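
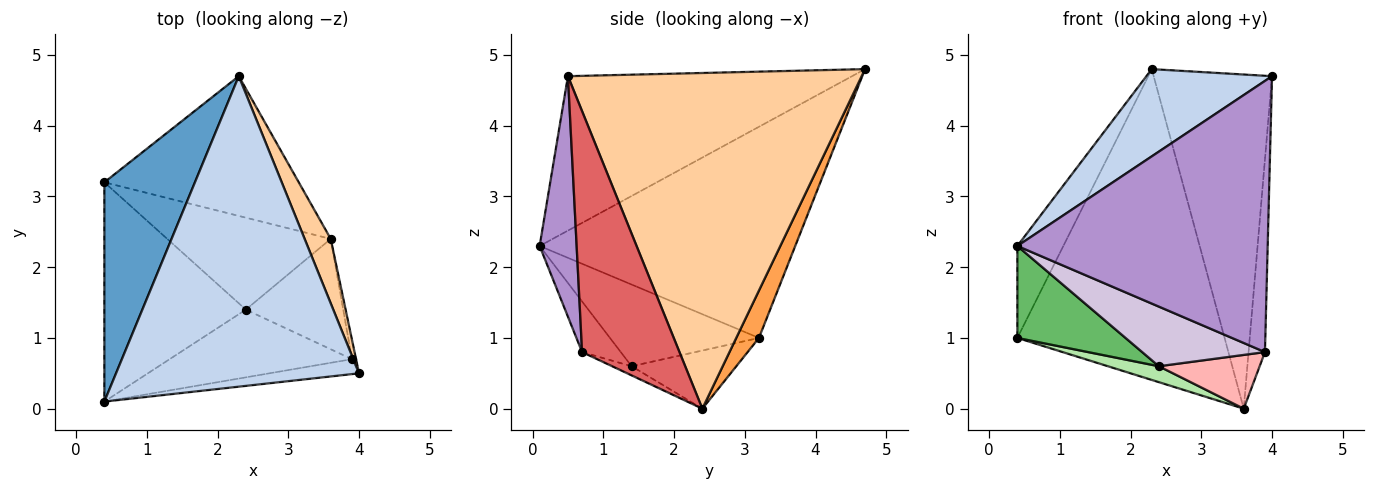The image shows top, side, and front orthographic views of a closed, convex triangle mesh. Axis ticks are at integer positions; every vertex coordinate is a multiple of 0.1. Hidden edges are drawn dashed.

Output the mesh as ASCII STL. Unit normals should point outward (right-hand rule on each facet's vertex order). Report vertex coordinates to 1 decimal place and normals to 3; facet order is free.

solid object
 facet normal -0.907 0.163 0.389
  outer loop
   vertex 2.3 4.7 4.8
   vertex 0.4 3.2 1.0
   vertex 0.4 0.1 2.3
  endloop
 endfacet
 facet normal -0.522 -0.231 0.821
  outer loop
   vertex 2.3 4.7 4.8
   vertex 0.4 0.1 2.3
   vertex 4.0 0.5 4.7
  endloop
 endfacet
 facet normal 0.099 0.908 -0.408
  outer loop
   vertex 2.3 4.7 4.8
   vertex 3.6 2.4 0.0
   vertex 0.4 3.2 1.0
  endloop
 endfacet
 facet normal 0.925 0.373 0.072
  outer loop
   vertex 2.3 4.7 4.8
   vertex 4.0 0.5 4.7
   vertex 3.6 2.4 0.0
  endloop
 endfacet
 facet normal -0.470 -0.341 -0.814
  outer loop
   vertex 2.4 1.4 0.6
   vertex 0.4 0.1 2.3
   vertex 0.4 3.2 1.0
  endloop
 endfacet
 facet normal -0.331 -0.161 -0.930
  outer loop
   vertex 2.4 1.4 0.6
   vertex 0.4 3.2 1.0
   vertex 3.6 2.4 0.0
  endloop
 endfacet
 facet normal 0.986 0.166 -0.017
  outer loop
   vertex 3.9 0.7 0.8
   vertex 3.6 2.4 0.0
   vertex 4.0 0.5 4.7
  endloop
 endfacet
 facet normal -0.084 -0.436 -0.896
  outer loop
   vertex 3.9 0.7 0.8
   vertex 2.4 1.4 0.6
   vertex 3.6 2.4 0.0
  endloop
 endfacet
 facet normal 0.146 -0.988 -0.054
  outer loop
   vertex 3.9 0.7 0.8
   vertex 4.0 0.5 4.7
   vertex 0.4 0.1 2.3
  endloop
 endfacet
 facet normal -0.204 -0.647 -0.735
  outer loop
   vertex 3.9 0.7 0.8
   vertex 0.4 0.1 2.3
   vertex 2.4 1.4 0.6
  endloop
 endfacet
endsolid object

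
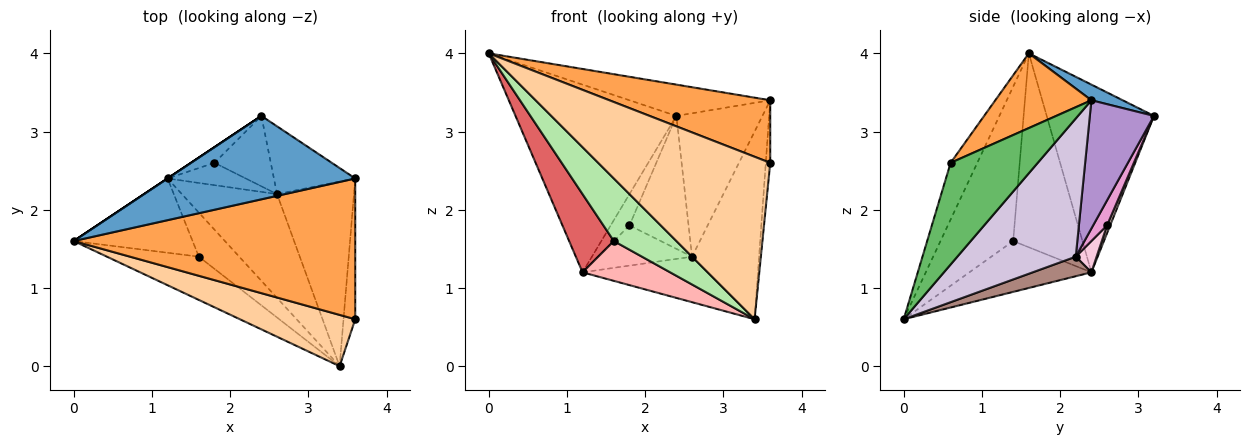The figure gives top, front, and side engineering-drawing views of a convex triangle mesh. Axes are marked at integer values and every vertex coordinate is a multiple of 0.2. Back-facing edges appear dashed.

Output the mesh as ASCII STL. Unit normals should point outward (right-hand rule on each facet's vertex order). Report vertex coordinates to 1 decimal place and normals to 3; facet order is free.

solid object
 facet normal 0.078 0.350 0.933
  outer loop
   vertex 2.4 3.2 3.2
   vertex 0.0 1.6 4.0
   vertex 3.6 2.4 3.4
  endloop
 endfacet
 facet normal -0.555 0.832 0.000
  outer loop
   vertex 1.2 2.4 1.2
   vertex 0.0 1.6 4.0
   vertex 2.4 3.2 3.2
  endloop
 endfacet
 facet normal 0.236 -0.395 0.888
  outer loop
   vertex 3.6 0.6 2.6
   vertex 3.6 2.4 3.4
   vertex 0.0 1.6 4.0
  endloop
 endfacet
 facet normal -0.146 -0.943 0.298
  outer loop
   vertex 3.6 0.6 2.6
   vertex 0.0 1.6 4.0
   vertex 3.4 0.0 0.6
  endloop
 endfacet
 facet normal 0.992 0.051 -0.114
  outer loop
   vertex 3.6 0.6 2.6
   vertex 3.4 0.0 0.6
   vertex 3.6 2.4 3.4
  endloop
 endfacet
 facet normal -0.691 -0.595 -0.411
  outer loop
   vertex 1.6 1.4 1.6
   vertex 3.4 0.0 0.6
   vertex 0.0 1.6 4.0
  endloop
 endfacet
 facet normal -0.747 -0.482 -0.458
  outer loop
   vertex 1.6 1.4 1.6
   vertex 0.0 1.6 4.0
   vertex 1.2 2.4 1.2
  endloop
 endfacet
 facet normal -0.682 -0.490 -0.542
  outer loop
   vertex 1.6 1.4 1.6
   vertex 1.2 2.4 1.2
   vertex 3.4 0.0 0.6
  endloop
 endfacet
 facet normal 0.559 0.750 -0.354
  outer loop
   vertex 2.6 2.2 1.4
   vertex 2.4 3.2 3.2
   vertex 3.6 2.4 3.4
  endloop
 endfacet
 facet normal 0.783 0.443 -0.436
  outer loop
   vertex 2.6 2.2 1.4
   vertex 3.6 2.4 3.4
   vertex 3.4 0.0 0.6
  endloop
 endfacet
 facet normal 0.185 0.395 -0.900
  outer loop
   vertex 2.6 2.2 1.4
   vertex 3.4 0.0 0.6
   vertex 1.2 2.4 1.2
  endloop
 endfacet
 facet normal 0.147 0.885 -0.442
  outer loop
   vertex 1.8 2.6 1.8
   vertex 1.2 2.4 1.2
   vertex 2.4 3.2 3.2
  endloop
 endfacet
 facet normal 0.204 0.865 -0.458
  outer loop
   vertex 1.8 2.6 1.8
   vertex 2.4 3.2 3.2
   vertex 2.6 2.2 1.4
  endloop
 endfacet
 facet normal 0.191 0.858 -0.477
  outer loop
   vertex 1.8 2.6 1.8
   vertex 2.6 2.2 1.4
   vertex 1.2 2.4 1.2
  endloop
 endfacet
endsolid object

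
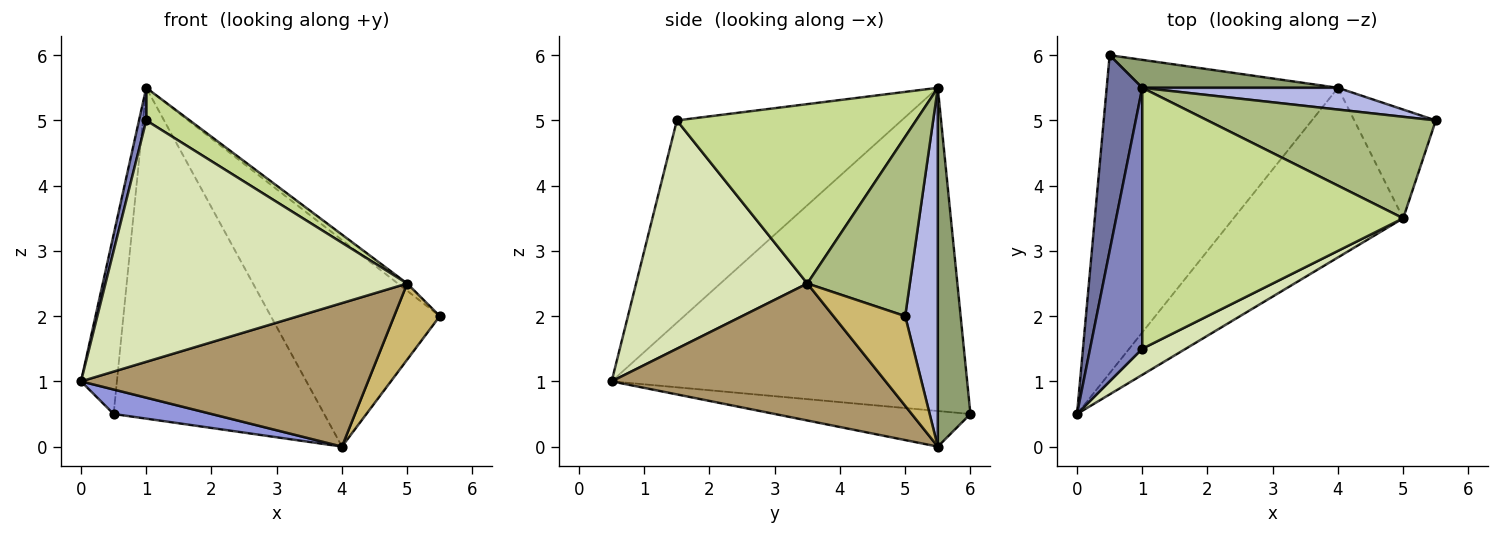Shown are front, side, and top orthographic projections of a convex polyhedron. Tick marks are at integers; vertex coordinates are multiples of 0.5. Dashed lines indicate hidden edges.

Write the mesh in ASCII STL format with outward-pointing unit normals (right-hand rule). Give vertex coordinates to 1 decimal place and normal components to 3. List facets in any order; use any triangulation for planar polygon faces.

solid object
 facet normal -0.989 0.100 0.109
  outer loop
   vertex 1.0 5.5 5.5
   vertex 0.5 6.0 0.5
   vertex 0.0 0.5 1.0
  endloop
 endfacet
 facet normal -0.968 -0.031 0.250
  outer loop
   vertex 1.0 1.5 5.0
   vertex 1.0 5.5 5.5
   vertex 0.0 0.5 1.0
  endloop
 endfacet
 facet normal -0.152 -0.076 -0.986
  outer loop
   vertex 4.0 5.5 0.0
   vertex 0.0 0.5 1.0
   vertex 0.5 6.0 0.5
  endloop
 endfacet
 facet normal 0.188 0.977 0.103
  outer loop
   vertex 4.0 5.5 0.0
   vertex 1.0 5.5 5.5
   vertex 5.5 5.0 2.0
  endloop
 endfacet
 facet normal 0.153 0.985 0.083
  outer loop
   vertex 4.0 5.5 0.0
   vertex 0.5 6.0 0.5
   vertex 1.0 5.5 5.5
  endloop
 endfacet
 facet normal 0.617 0.056 0.785
  outer loop
   vertex 5.0 3.5 2.5
   vertex 5.5 5.0 2.0
   vertex 1.0 5.5 5.5
  endloop
 endfacet
 facet normal 0.564 -0.102 0.820
  outer loop
   vertex 5.0 3.5 2.5
   vertex 1.0 5.5 5.5
   vertex 1.0 1.5 5.0
  endloop
 endfacet
 facet normal 0.491 -0.866 0.094
  outer loop
   vertex 5.0 3.5 2.5
   vertex 1.0 1.5 5.0
   vertex 0.0 0.5 1.0
  endloop
 endfacet
 facet normal 0.525 -0.550 -0.650
  outer loop
   vertex 5.0 3.5 2.5
   vertex 0.0 0.5 1.0
   vertex 4.0 5.5 0.0
  endloop
 endfacet
 facet normal 0.669 -0.426 -0.609
  outer loop
   vertex 5.0 3.5 2.5
   vertex 4.0 5.5 0.0
   vertex 5.5 5.0 2.0
  endloop
 endfacet
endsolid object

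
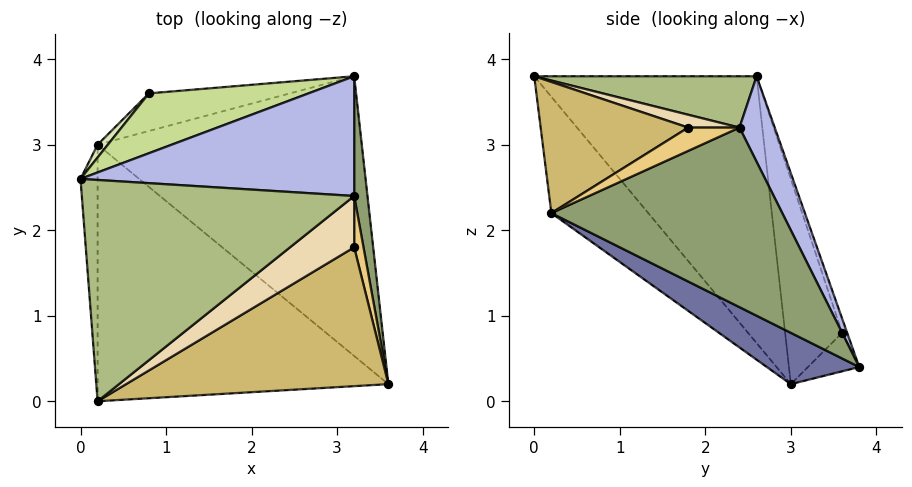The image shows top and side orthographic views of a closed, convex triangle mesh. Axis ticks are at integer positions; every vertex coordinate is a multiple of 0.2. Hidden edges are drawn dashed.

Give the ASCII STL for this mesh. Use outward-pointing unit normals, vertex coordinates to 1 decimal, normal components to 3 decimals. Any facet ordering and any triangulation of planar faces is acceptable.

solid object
 facet normal 0.173 -0.425 -0.889
  outer loop
   vertex 0.2 3.0 0.2
   vertex 3.2 3.8 0.4
   vertex 3.6 0.2 2.2
  endloop
 endfacet
 facet normal -0.995 -0.077 -0.064
  outer loop
   vertex 0.2 0.0 3.8
   vertex 0.0 2.6 3.8
   vertex 0.2 3.0 0.2
  endloop
 endfacet
 facet normal -0.248 -0.744 -0.620
  outer loop
   vertex 0.2 0.0 3.8
   vertex 0.2 3.0 0.2
   vertex 3.6 0.2 2.2
  endloop
 endfacet
 facet normal 0.138 0.886 0.443
  outer loop
   vertex 3.2 2.4 3.2
   vertex 3.2 3.8 0.4
   vertex 0.0 2.6 3.8
  endloop
 endfacet
 facet normal 0.987 0.146 0.073
  outer loop
   vertex 3.2 2.4 3.2
   vertex 3.6 0.2 2.2
   vertex 3.2 3.8 0.4
  endloop
 endfacet
 facet normal 0.185 0.014 0.983
  outer loop
   vertex 3.2 2.4 3.2
   vertex 0.0 2.6 3.8
   vertex 0.2 0.0 3.8
  endloop
 endfacet
 facet normal -0.028 0.951 0.309
  outer loop
   vertex 0.8 3.6 0.8
   vertex 0.0 2.6 3.8
   vertex 3.2 3.8 0.4
  endloop
 endfacet
 facet normal -0.725 0.688 0.036
  outer loop
   vertex 0.8 3.6 0.8
   vertex 0.2 3.0 0.2
   vertex 0.0 2.6 3.8
  endloop
 endfacet
 facet normal -0.166 0.775 -0.609
  outer loop
   vertex 0.8 3.6 0.8
   vertex 3.2 3.8 0.4
   vertex 0.2 3.0 0.2
  endloop
 endfacet
 facet normal 0.408 -0.408 0.816
  outer loop
   vertex 3.2 1.8 3.2
   vertex 0.2 0.0 3.8
   vertex 3.6 0.2 2.2
  endloop
 endfacet
 facet normal 0.928 0.000 0.371
  outer loop
   vertex 3.2 1.8 3.2
   vertex 3.6 0.2 2.2
   vertex 3.2 2.4 3.2
  endloop
 endfacet
 facet normal 0.196 0.000 0.981
  outer loop
   vertex 3.2 1.8 3.2
   vertex 3.2 2.4 3.2
   vertex 0.2 0.0 3.8
  endloop
 endfacet
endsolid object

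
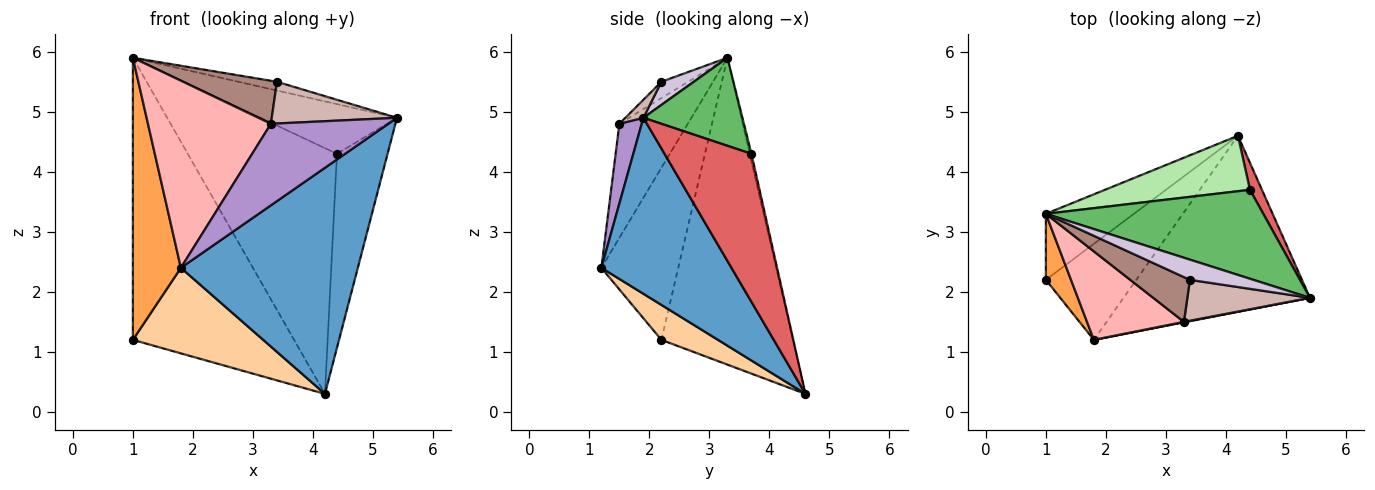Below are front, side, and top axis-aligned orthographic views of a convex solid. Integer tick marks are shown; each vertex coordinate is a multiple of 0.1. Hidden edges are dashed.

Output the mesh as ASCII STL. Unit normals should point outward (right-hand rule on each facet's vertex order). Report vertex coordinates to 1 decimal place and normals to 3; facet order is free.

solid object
 facet normal 0.502 -0.682 -0.531
  outer loop
   vertex 1.8 1.2 2.4
   vertex 4.2 4.6 0.3
   vertex 5.4 1.9 4.9
  endloop
 endfacet
 facet normal -0.622 0.762 -0.178
  outer loop
   vertex 1.0 2.2 1.2
   vertex 1.0 3.3 5.9
   vertex 4.2 4.6 0.3
  endloop
 endfacet
 facet normal -0.842 -0.526 0.123
  outer loop
   vertex 1.0 2.2 1.2
   vertex 1.8 1.2 2.4
   vertex 1.0 3.3 5.9
  endloop
 endfacet
 facet normal 0.277 -0.639 -0.717
  outer loop
   vertex 1.0 2.2 1.2
   vertex 4.2 4.6 0.3
   vertex 1.8 1.2 2.4
  endloop
 endfacet
 facet normal 0.333 0.460 0.823
  outer loop
   vertex 4.4 3.7 4.3
   vertex 1.0 3.3 5.9
   vertex 5.4 1.9 4.9
  endloop
 endfacet
 facet normal -0.011 0.975 0.220
  outer loop
   vertex 4.4 3.7 4.3
   vertex 4.2 4.6 0.3
   vertex 1.0 3.3 5.9
  endloop
 endfacet
 facet normal 0.862 0.502 0.070
  outer loop
   vertex 4.4 3.7 4.3
   vertex 5.4 1.9 4.9
   vertex 4.2 4.6 0.3
  endloop
 endfacet
 facet normal -0.449 -0.808 0.382
  outer loop
   vertex 3.3 1.5 4.8
   vertex 1.0 3.3 5.9
   vertex 1.8 1.2 2.4
  endloop
 endfacet
 facet normal 0.187 -0.982 0.006
  outer loop
   vertex 3.3 1.5 4.8
   vertex 1.8 1.2 2.4
   vertex 5.4 1.9 4.9
  endloop
 endfacet
 facet normal 0.318 0.376 0.870
  outer loop
   vertex 3.4 2.2 5.5
   vertex 5.4 1.9 4.9
   vertex 1.0 3.3 5.9
  endloop
 endfacet
 facet normal -0.194 -0.680 0.707
  outer loop
   vertex 3.4 2.2 5.5
   vertex 1.0 3.3 5.9
   vertex 3.3 1.5 4.8
  endloop
 endfacet
 facet normal 0.102 -0.711 0.696
  outer loop
   vertex 3.4 2.2 5.5
   vertex 3.3 1.5 4.8
   vertex 5.4 1.9 4.9
  endloop
 endfacet
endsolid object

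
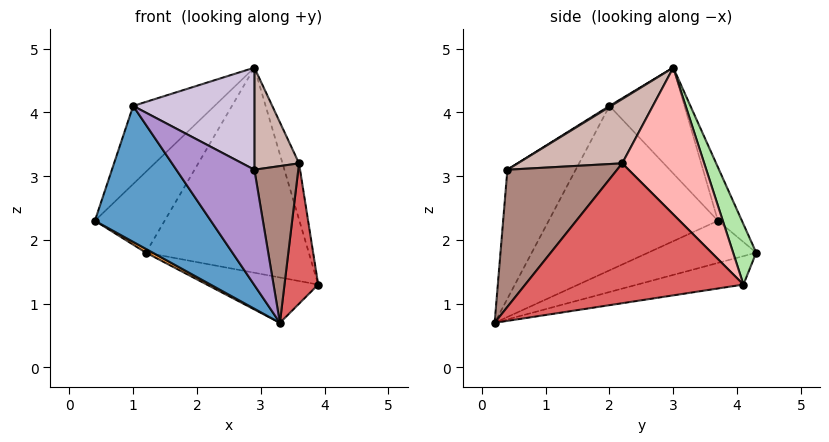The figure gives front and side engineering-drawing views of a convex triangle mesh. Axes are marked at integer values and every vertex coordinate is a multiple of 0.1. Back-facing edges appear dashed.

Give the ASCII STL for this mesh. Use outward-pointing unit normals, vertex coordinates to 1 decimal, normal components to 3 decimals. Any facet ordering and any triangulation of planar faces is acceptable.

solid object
 facet normal -0.799 -0.547 -0.251
  outer loop
   vertex 1.0 2.0 4.1
   vertex 0.4 3.7 2.3
   vertex 3.3 0.2 0.7
  endloop
 endfacet
 facet normal -0.499 0.541 0.677
  outer loop
   vertex 1.0 2.0 4.1
   vertex 2.9 3.0 4.7
   vertex 0.4 3.7 2.3
  endloop
 endfacet
 facet normal -0.512 -0.032 -0.858
  outer loop
   vertex 1.2 4.3 1.8
   vertex 3.3 0.2 0.7
   vertex 0.4 3.7 2.3
  endloop
 endfacet
 facet normal -0.167 0.175 -0.970
  outer loop
   vertex 1.2 4.3 1.8
   vertex 3.9 4.1 1.3
   vertex 3.3 0.2 0.7
  endloop
 endfacet
 facet normal -0.277 0.806 0.524
  outer loop
   vertex 1.2 4.3 1.8
   vertex 0.4 3.7 2.3
   vertex 2.9 3.0 4.7
  endloop
 endfacet
 facet normal 0.132 0.931 0.340
  outer loop
   vertex 1.2 4.3 1.8
   vertex 2.9 3.0 4.7
   vertex 3.9 4.1 1.3
  endloop
 endfacet
 facet normal 0.988 -0.153 0.003
  outer loop
   vertex 3.6 2.2 3.2
   vertex 3.3 0.2 0.7
   vertex 3.9 4.1 1.3
  endloop
 endfacet
 facet normal 0.925 0.186 0.332
  outer loop
   vertex 3.6 2.2 3.2
   vertex 3.9 4.1 1.3
   vertex 2.9 3.0 4.7
  endloop
 endfacet
 facet normal -0.658 -0.752 -0.047
  outer loop
   vertex 2.9 0.4 3.1
   vertex 1.0 2.0 4.1
   vertex 3.3 0.2 0.7
  endloop
 endfacet
 facet normal 0.007 -0.524 0.852
  outer loop
   vertex 2.9 0.4 3.1
   vertex 2.9 3.0 4.7
   vertex 1.0 2.0 4.1
  endloop
 endfacet
 facet normal 0.913 -0.365 0.183
  outer loop
   vertex 2.9 0.4 3.1
   vertex 3.3 0.2 0.7
   vertex 3.6 2.2 3.2
  endloop
 endfacet
 facet normal 0.775 -0.331 0.538
  outer loop
   vertex 2.9 0.4 3.1
   vertex 3.6 2.2 3.2
   vertex 2.9 3.0 4.7
  endloop
 endfacet
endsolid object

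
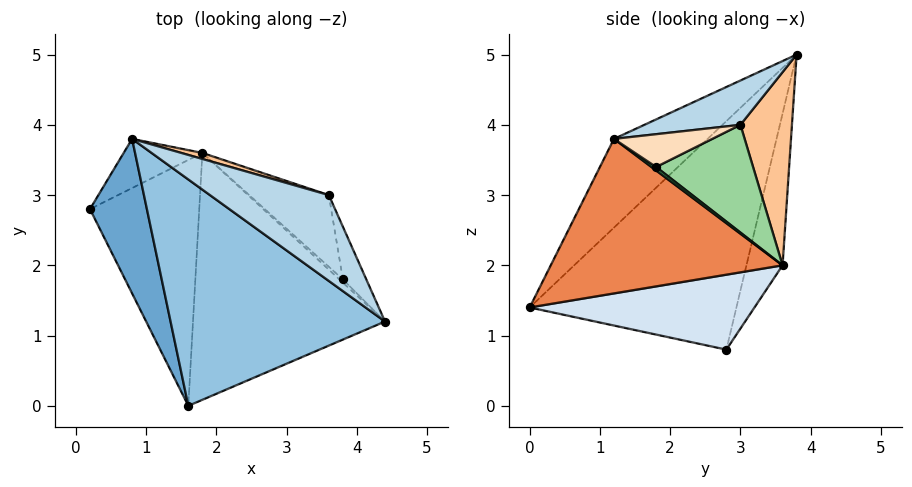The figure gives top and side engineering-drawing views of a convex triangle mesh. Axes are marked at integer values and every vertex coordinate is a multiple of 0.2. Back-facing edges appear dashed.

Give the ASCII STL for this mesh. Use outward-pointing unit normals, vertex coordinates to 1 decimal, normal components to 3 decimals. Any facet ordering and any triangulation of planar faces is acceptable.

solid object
 facet normal -0.890 -0.398 0.222
  outer loop
   vertex 0.8 3.8 5.0
   vertex 0.2 2.8 0.8
   vertex 1.6 0.0 1.4
  endloop
 endfacet
 facet normal -0.276 -0.691 0.668
  outer loop
   vertex 0.8 3.8 5.0
   vertex 1.6 0.0 1.4
   vertex 4.4 1.2 3.8
  endloop
 endfacet
 facet normal 0.349 0.051 0.936
  outer loop
   vertex 3.6 3.0 4.0
   vertex 0.8 3.8 5.0
   vertex 4.4 1.2 3.8
  endloop
 endfacet
 facet normal 0.562 0.105 -0.820
  outer loop
   vertex 1.8 3.6 2.0
   vertex 1.6 0.0 1.4
   vertex 0.2 2.8 0.8
  endloop
 endfacet
 facet normal 0.624 0.095 -0.776
  outer loop
   vertex 1.8 3.6 2.0
   vertex 4.4 1.2 3.8
   vertex 1.6 0.0 1.4
  endloop
 endfacet
 facet normal -0.334 0.927 -0.173
  outer loop
   vertex 1.8 3.6 2.0
   vertex 0.2 2.8 0.8
   vertex 0.8 3.8 5.0
  endloop
 endfacet
 facet normal 0.285 0.958 0.031
  outer loop
   vertex 1.8 3.6 2.0
   vertex 0.8 3.8 5.0
   vertex 3.6 3.0 4.0
  endloop
 endfacet
 facet normal 0.749 0.392 -0.535
  outer loop
   vertex 3.8 1.8 3.4
   vertex 3.6 3.0 4.0
   vertex 4.4 1.2 3.8
  endloop
 endfacet
 facet normal 0.688 0.229 -0.688
  outer loop
   vertex 3.8 1.8 3.4
   vertex 4.4 1.2 3.8
   vertex 1.8 3.6 2.0
  endloop
 endfacet
 facet normal 0.738 0.396 -0.546
  outer loop
   vertex 3.8 1.8 3.4
   vertex 1.8 3.6 2.0
   vertex 3.6 3.0 4.0
  endloop
 endfacet
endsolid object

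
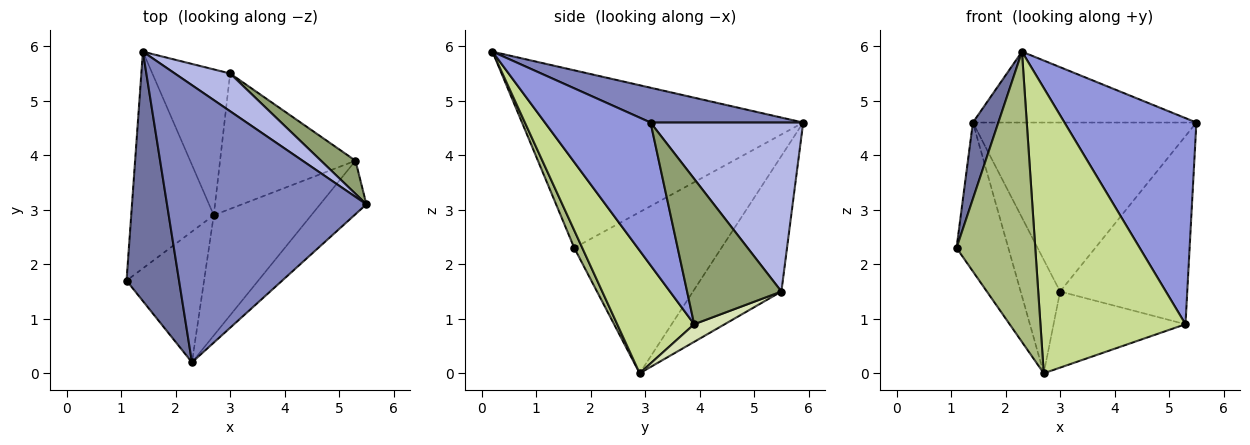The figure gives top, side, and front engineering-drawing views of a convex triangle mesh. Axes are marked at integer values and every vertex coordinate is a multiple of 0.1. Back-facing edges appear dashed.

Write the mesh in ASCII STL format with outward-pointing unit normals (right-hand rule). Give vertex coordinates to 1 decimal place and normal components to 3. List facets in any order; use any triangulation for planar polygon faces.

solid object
 facet normal -0.955 -0.086 0.282
  outer loop
   vertex 2.3 0.2 5.9
   vertex 1.4 5.9 4.6
   vertex 1.1 1.7 2.3
  endloop
 endfacet
 facet normal 0.167 0.244 0.955
  outer loop
   vertex 2.3 0.2 5.9
   vertex 5.5 3.1 4.6
   vertex 1.4 5.9 4.6
  endloop
 endfacet
 facet normal 0.613 -0.765 -0.199
  outer loop
   vertex 5.3 3.9 0.9
   vertex 5.5 3.1 4.6
   vertex 2.3 0.2 5.9
  endloop
 endfacet
 facet normal 0.555 0.812 0.181
  outer loop
   vertex 3.0 5.5 1.5
   vertex 1.4 5.9 4.6
   vertex 5.5 3.1 4.6
  endloop
 endfacet
 facet normal 0.590 0.795 0.140
  outer loop
   vertex 3.0 5.5 1.5
   vertex 5.5 3.1 4.6
   vertex 5.3 3.9 0.9
  endloop
 endfacet
 facet normal 0.093 -0.908 -0.409
  outer loop
   vertex 2.7 2.9 0.0
   vertex 2.3 0.2 5.9
   vertex 1.1 1.7 2.3
  endloop
 endfacet
 facet normal 0.439 -0.828 -0.349
  outer loop
   vertex 2.7 2.9 0.0
   vertex 5.3 3.9 0.9
   vertex 2.3 0.2 5.9
  endloop
 endfacet
 facet normal 0.113 0.487 -0.866
  outer loop
   vertex 2.7 2.9 0.0
   vertex 3.0 5.5 1.5
   vertex 5.3 3.9 0.9
  endloop
 endfacet
 facet normal -0.849 0.299 -0.435
  outer loop
   vertex 2.7 2.9 0.0
   vertex 1.1 1.7 2.3
   vertex 1.4 5.9 4.6
  endloop
 endfacet
 facet normal -0.809 0.361 -0.464
  outer loop
   vertex 2.7 2.9 0.0
   vertex 1.4 5.9 4.6
   vertex 3.0 5.5 1.5
  endloop
 endfacet
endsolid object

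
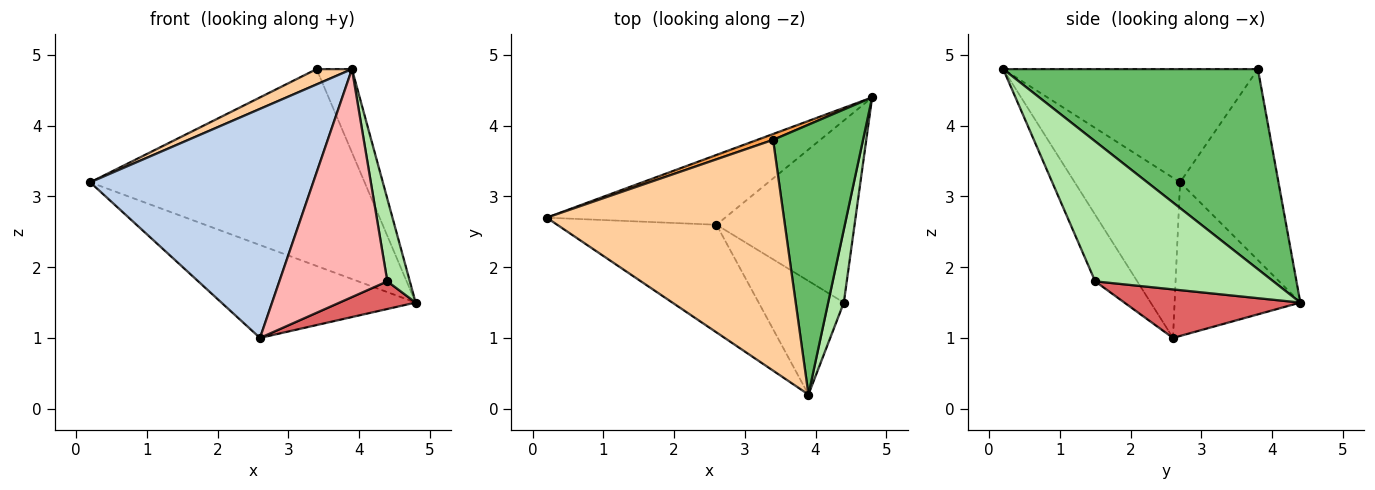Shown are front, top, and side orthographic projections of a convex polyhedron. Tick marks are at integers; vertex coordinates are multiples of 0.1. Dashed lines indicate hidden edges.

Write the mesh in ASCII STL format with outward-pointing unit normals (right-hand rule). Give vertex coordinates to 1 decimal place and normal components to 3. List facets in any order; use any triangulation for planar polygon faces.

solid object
 facet normal -0.460 0.710 -0.534
  outer loop
   vertex 2.6 2.6 1.0
   vertex 0.2 2.7 3.2
   vertex 4.8 4.4 1.5
  endloop
 endfacet
 facet normal -0.393 -0.832 -0.391
  outer loop
   vertex 2.6 2.6 1.0
   vertex 3.9 0.2 4.8
   vertex 0.2 2.7 3.2
  endloop
 endfacet
 facet normal -0.337 0.941 0.028
  outer loop
   vertex 3.4 3.8 4.8
   vertex 4.8 4.4 1.5
   vertex 0.2 2.7 3.2
  endloop
 endfacet
 facet normal -0.430 -0.060 0.901
  outer loop
   vertex 3.4 3.8 4.8
   vertex 0.2 2.7 3.2
   vertex 3.9 0.2 4.8
  endloop
 endfacet
 facet normal 0.905 0.126 0.407
  outer loop
   vertex 3.4 3.8 4.8
   vertex 3.9 0.2 4.8
   vertex 4.8 4.4 1.5
  endloop
 endfacet
 facet normal 0.986 -0.125 0.110
  outer loop
   vertex 4.4 1.5 1.8
   vertex 4.8 4.4 1.5
   vertex 3.9 0.2 4.8
  endloop
 endfacet
 facet normal 0.328 -0.142 -0.934
  outer loop
   vertex 4.4 1.5 1.8
   vertex 2.6 2.6 1.0
   vertex 4.8 4.4 1.5
  endloop
 endfacet
 facet normal -0.329 -0.845 -0.421
  outer loop
   vertex 4.4 1.5 1.8
   vertex 3.9 0.2 4.8
   vertex 2.6 2.6 1.0
  endloop
 endfacet
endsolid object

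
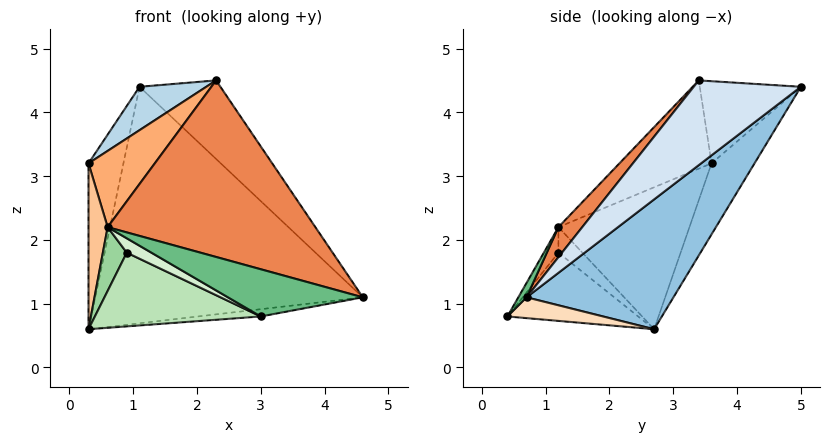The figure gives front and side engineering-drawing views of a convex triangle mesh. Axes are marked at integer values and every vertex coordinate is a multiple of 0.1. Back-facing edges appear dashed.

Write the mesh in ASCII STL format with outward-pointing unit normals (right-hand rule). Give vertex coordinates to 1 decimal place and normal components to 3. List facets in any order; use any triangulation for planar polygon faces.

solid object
 facet normal -0.758 0.616 -0.213
  outer loop
   vertex 0.3 2.7 0.6
   vertex 0.3 3.6 3.2
   vertex 1.1 5.0 4.4
  endloop
 endfacet
 facet normal 0.407 0.741 -0.534
  outer loop
   vertex 0.3 2.7 0.6
   vertex 1.1 5.0 4.4
   vertex 4.6 0.7 1.1
  endloop
 endfacet
 facet normal -0.534 -0.353 0.768
  outer loop
   vertex 2.3 3.4 4.5
   vertex 1.1 5.0 4.4
   vertex 0.3 3.6 3.2
  endloop
 endfacet
 facet normal 0.797 0.601 0.061
  outer loop
   vertex 2.3 3.4 4.5
   vertex 4.6 0.7 1.1
   vertex 1.1 5.0 4.4
  endloop
 endfacet
 facet normal 0.086 -0.751 0.655
  outer loop
   vertex 0.6 1.2 2.2
   vertex 4.6 0.7 1.1
   vertex 2.3 3.4 4.5
  endloop
 endfacet
 facet normal -0.530 -0.382 0.757
  outer loop
   vertex 0.6 1.2 2.2
   vertex 2.3 3.4 4.5
   vertex 0.3 3.6 3.2
  endloop
 endfacet
 facet normal -0.988 -0.144 0.050
  outer loop
   vertex 0.6 1.2 2.2
   vertex 0.3 3.6 3.2
   vertex 0.3 2.7 0.6
  endloop
 endfacet
 facet normal 0.164 0.107 -0.981
  outer loop
   vertex 3.0 0.4 0.8
   vertex 0.3 2.7 0.6
   vertex 4.6 0.7 1.1
  endloop
 endfacet
 facet normal 0.050 -0.828 0.559
  outer loop
   vertex 3.0 0.4 0.8
   vertex 4.6 0.7 1.1
   vertex 0.6 1.2 2.2
  endloop
 endfacet
 facet normal -0.625 -0.625 -0.469
  outer loop
   vertex 0.9 1.2 1.8
   vertex 0.6 1.2 2.2
   vertex 0.3 2.7 0.6
  endloop
 endfacet
 facet normal -0.514 -0.652 -0.558
  outer loop
   vertex 0.9 1.2 1.8
   vertex 0.3 2.7 0.6
   vertex 3.0 0.4 0.8
  endloop
 endfacet
 facet normal -0.476 -0.804 -0.357
  outer loop
   vertex 0.9 1.2 1.8
   vertex 3.0 0.4 0.8
   vertex 0.6 1.2 2.2
  endloop
 endfacet
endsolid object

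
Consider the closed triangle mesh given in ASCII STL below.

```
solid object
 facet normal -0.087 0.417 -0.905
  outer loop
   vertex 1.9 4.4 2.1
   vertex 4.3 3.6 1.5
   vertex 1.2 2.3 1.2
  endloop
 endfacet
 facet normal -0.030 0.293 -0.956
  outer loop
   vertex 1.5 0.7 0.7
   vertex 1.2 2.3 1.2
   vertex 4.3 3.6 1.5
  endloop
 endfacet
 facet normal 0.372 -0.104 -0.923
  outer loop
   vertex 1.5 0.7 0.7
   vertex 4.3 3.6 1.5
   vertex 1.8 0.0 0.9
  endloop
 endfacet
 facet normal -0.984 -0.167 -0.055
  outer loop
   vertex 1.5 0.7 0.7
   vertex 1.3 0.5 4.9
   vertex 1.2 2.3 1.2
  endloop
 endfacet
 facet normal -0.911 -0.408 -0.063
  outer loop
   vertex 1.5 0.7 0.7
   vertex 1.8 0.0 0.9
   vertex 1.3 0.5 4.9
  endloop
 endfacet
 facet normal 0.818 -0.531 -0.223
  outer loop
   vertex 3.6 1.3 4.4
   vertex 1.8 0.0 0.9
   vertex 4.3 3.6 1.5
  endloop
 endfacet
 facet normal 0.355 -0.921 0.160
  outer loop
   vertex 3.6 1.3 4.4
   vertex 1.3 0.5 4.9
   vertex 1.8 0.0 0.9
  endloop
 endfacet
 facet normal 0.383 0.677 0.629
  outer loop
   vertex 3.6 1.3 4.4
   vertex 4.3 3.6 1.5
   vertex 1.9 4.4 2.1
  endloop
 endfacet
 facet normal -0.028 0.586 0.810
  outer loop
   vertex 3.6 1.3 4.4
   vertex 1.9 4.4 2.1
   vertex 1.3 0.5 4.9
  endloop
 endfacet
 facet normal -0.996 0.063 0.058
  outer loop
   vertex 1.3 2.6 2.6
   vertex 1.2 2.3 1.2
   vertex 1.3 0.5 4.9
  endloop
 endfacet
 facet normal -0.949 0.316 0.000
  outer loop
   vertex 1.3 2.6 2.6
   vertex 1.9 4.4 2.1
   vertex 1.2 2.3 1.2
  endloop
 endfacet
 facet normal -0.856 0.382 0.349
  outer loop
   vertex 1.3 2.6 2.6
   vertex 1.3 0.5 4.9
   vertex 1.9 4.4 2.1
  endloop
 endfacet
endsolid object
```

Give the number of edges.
18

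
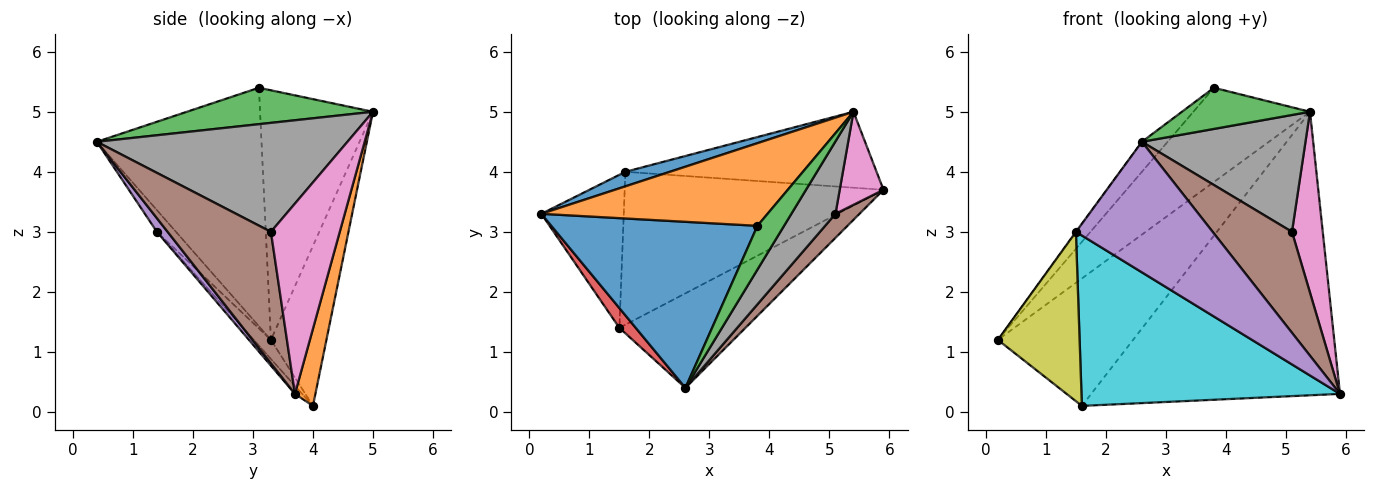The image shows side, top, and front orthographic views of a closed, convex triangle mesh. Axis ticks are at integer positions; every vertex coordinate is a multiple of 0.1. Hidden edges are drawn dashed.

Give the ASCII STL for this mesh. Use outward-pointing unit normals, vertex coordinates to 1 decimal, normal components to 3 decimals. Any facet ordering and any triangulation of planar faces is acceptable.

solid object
 facet normal -0.751 0.117 0.650
  outer loop
   vertex 3.8 3.1 5.4
   vertex 0.2 3.3 1.2
   vertex 2.6 0.4 4.5
  endloop
 endfacet
 facet normal -0.588 0.608 0.533
  outer loop
   vertex 3.8 3.1 5.4
   vertex 5.4 5.0 5.0
   vertex 0.2 3.3 1.2
  endloop
 endfacet
 facet normal 0.706 -0.486 0.516
  outer loop
   vertex 3.8 3.1 5.4
   vertex 2.6 0.4 4.5
   vertex 5.4 5.0 5.0
  endloop
 endfacet
 facet normal -0.799 0.023 0.601
  outer loop
   vertex 1.5 1.4 3.0
   vertex 2.6 0.4 4.5
   vertex 0.2 3.3 1.2
  endloop
 endfacet
 facet normal 0.063 -0.808 -0.585
  outer loop
   vertex 1.5 1.4 3.0
   vertex 5.9 3.7 0.3
   vertex 2.6 0.4 4.5
  endloop
 endfacet
 facet normal 0.785 -0.603 0.143
  outer loop
   vertex 5.1 3.3 3.0
   vertex 2.6 0.4 4.5
   vertex 5.9 3.7 0.3
  endloop
 endfacet
 facet normal 0.893 -0.399 0.206
  outer loop
   vertex 5.1 3.3 3.0
   vertex 5.9 3.7 0.3
   vertex 5.4 5.0 5.0
  endloop
 endfacet
 facet normal 0.793 -0.518 0.321
  outer loop
   vertex 5.1 3.3 3.0
   vertex 5.4 5.0 5.0
   vertex 2.6 0.4 4.5
  endloop
 endfacet
 facet normal -0.154 -0.733 -0.663
  outer loop
   vertex 1.6 4.0 0.1
   vertex 1.5 1.4 3.0
   vertex 0.2 3.3 1.2
  endloop
 endfacet
 facet normal -0.021 -0.744 -0.668
  outer loop
   vertex 1.6 4.0 0.1
   vertex 5.9 3.7 0.3
   vertex 1.5 1.4 3.0
  endloop
 endfacet
 facet normal -0.378 0.920 0.105
  outer loop
   vertex 1.6 4.0 0.1
   vertex 0.2 3.3 1.2
   vertex 5.4 5.0 5.0
  endloop
 endfacet
 facet normal 0.079 0.963 -0.258
  outer loop
   vertex 1.6 4.0 0.1
   vertex 5.4 5.0 5.0
   vertex 5.9 3.7 0.3
  endloop
 endfacet
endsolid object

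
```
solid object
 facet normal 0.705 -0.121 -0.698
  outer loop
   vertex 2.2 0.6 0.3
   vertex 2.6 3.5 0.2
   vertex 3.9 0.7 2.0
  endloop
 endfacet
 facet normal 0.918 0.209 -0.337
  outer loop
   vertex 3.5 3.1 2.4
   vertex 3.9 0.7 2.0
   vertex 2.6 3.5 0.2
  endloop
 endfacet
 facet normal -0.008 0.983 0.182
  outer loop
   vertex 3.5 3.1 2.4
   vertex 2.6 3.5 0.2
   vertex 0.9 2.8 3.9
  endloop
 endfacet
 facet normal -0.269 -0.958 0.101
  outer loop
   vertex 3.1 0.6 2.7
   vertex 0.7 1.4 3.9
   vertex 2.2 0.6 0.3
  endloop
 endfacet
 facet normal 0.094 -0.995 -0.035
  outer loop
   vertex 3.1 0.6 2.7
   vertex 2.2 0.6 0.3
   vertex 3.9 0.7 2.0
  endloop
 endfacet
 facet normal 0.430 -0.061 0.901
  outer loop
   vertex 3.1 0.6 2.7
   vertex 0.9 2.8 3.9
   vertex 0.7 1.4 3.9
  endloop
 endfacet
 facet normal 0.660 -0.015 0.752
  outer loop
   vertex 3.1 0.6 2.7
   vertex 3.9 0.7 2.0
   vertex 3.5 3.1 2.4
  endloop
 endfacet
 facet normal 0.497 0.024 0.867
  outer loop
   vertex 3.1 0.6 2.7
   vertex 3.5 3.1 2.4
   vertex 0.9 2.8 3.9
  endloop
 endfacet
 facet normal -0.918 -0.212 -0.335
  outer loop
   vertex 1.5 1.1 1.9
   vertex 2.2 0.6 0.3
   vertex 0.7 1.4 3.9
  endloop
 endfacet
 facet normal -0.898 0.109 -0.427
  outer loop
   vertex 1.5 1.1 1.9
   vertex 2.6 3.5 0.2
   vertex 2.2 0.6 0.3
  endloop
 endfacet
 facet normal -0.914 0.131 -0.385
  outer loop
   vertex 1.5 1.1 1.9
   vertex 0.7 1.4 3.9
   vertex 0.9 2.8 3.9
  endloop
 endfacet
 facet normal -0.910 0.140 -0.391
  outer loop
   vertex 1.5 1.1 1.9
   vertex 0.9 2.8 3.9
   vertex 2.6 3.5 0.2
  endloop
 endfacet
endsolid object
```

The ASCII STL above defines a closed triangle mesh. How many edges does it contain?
18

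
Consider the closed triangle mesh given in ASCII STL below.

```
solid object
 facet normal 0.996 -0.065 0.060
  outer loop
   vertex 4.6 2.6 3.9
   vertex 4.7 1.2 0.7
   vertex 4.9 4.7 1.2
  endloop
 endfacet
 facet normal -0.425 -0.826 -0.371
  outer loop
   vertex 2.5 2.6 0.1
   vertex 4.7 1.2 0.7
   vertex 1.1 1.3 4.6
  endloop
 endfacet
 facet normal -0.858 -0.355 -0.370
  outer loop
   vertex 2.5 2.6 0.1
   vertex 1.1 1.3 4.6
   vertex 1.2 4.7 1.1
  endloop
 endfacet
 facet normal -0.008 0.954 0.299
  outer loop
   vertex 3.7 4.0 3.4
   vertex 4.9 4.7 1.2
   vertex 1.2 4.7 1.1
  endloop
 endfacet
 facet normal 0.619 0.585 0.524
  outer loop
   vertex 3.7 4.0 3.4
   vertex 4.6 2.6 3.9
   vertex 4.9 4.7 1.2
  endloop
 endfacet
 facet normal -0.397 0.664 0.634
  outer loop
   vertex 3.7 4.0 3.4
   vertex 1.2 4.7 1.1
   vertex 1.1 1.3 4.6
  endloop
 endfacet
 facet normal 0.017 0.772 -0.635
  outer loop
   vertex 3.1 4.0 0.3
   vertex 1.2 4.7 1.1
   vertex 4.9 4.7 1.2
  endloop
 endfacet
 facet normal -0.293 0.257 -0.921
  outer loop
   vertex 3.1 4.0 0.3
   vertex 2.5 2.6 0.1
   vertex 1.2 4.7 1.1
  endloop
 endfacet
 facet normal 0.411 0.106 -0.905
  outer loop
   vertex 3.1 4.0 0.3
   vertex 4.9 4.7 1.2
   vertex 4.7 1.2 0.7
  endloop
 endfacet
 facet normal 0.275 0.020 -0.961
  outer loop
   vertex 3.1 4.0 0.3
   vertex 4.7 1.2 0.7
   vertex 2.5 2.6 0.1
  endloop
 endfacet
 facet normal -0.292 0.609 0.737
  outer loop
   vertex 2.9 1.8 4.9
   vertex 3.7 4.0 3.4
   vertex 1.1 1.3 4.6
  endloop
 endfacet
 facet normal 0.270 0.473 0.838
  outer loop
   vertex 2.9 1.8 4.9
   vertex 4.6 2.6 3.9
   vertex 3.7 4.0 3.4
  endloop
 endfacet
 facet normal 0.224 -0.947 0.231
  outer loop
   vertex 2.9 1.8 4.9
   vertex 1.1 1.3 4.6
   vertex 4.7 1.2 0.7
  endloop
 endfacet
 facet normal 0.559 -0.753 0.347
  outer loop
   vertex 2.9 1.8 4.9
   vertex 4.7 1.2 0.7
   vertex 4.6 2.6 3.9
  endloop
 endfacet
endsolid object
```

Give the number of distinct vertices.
9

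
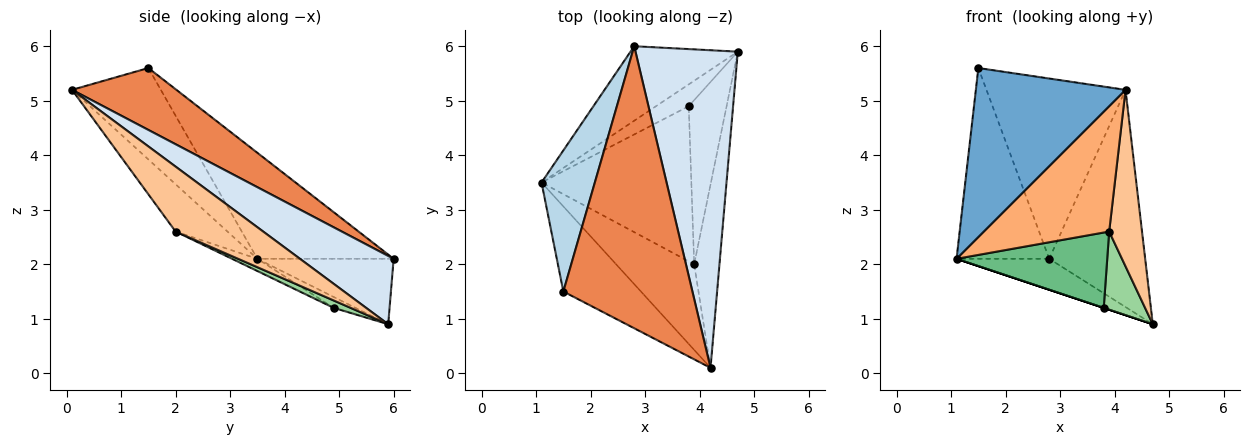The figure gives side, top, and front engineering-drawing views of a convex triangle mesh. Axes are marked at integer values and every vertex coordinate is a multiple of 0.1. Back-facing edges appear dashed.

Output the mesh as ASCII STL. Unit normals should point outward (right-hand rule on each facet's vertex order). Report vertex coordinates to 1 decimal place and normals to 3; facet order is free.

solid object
 facet normal -0.468 -0.789 -0.397
  outer loop
   vertex 1.5 1.5 5.6
   vertex 1.1 3.5 2.1
   vertex 4.2 0.1 5.2
  endloop
 endfacet
 facet normal -0.491 0.334 -0.805
  outer loop
   vertex 2.8 6.0 2.1
   vertex 4.7 5.9 0.9
   vertex 1.1 3.5 2.1
  endloop
 endfacet
 facet normal -0.764 0.519 0.384
  outer loop
   vertex 2.8 6.0 2.1
   vertex 1.1 3.5 2.1
   vertex 1.5 1.5 5.6
  endloop
 endfacet
 facet normal 0.483 0.494 0.723
  outer loop
   vertex 2.8 6.0 2.1
   vertex 4.2 0.1 5.2
   vertex 4.7 5.9 0.9
  endloop
 endfacet
 facet normal 0.375 0.499 0.781
  outer loop
   vertex 2.8 6.0 2.1
   vertex 1.5 1.5 5.6
   vertex 4.2 0.1 5.2
  endloop
 endfacet
 facet normal -0.323 -0.781 -0.534
  outer loop
   vertex 3.9 2.0 2.6
   vertex 4.2 0.1 5.2
   vertex 1.1 3.5 2.1
  endloop
 endfacet
 facet normal 0.880 -0.330 -0.342
  outer loop
   vertex 3.9 2.0 2.6
   vertex 4.7 5.9 0.9
   vertex 4.2 0.1 5.2
  endloop
 endfacet
 facet normal -0.316 0.000 -0.949
  outer loop
   vertex 3.8 4.9 1.2
   vertex 1.1 3.5 2.1
   vertex 4.7 5.9 0.9
  endloop
 endfacet
 facet normal -0.073 -0.436 -0.897
  outer loop
   vertex 3.8 4.9 1.2
   vertex 3.9 2.0 2.6
   vertex 1.1 3.5 2.1
  endloop
 endfacet
 facet normal 0.174 -0.423 -0.889
  outer loop
   vertex 3.8 4.9 1.2
   vertex 4.7 5.9 0.9
   vertex 3.9 2.0 2.6
  endloop
 endfacet
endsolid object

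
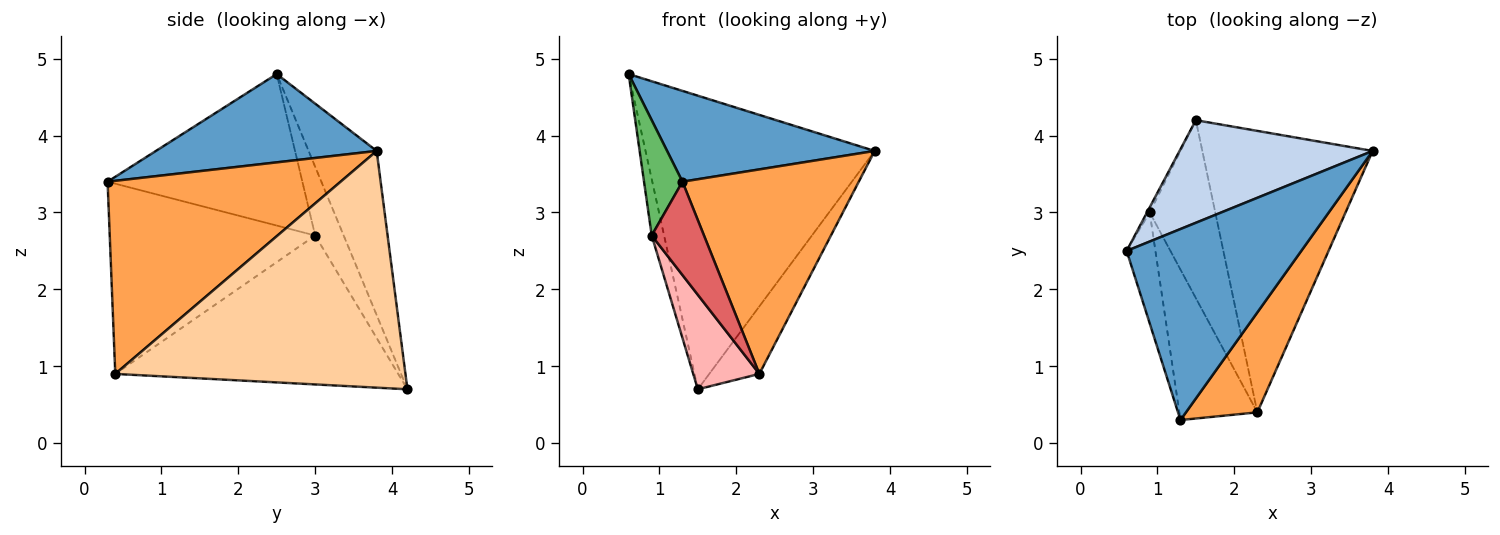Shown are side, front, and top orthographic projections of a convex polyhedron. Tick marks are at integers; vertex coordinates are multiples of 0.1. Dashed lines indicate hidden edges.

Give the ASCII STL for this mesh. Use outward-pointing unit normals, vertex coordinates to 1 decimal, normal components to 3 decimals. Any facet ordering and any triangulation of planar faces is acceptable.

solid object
 facet normal 0.415 -0.391 0.822
  outer loop
   vertex 1.3 0.3 3.4
   vertex 3.8 3.8 3.8
   vertex 0.6 2.5 4.8
  endloop
 endfacet
 facet normal -0.270 0.909 0.318
  outer loop
   vertex 1.5 4.2 0.7
   vertex 0.6 2.5 4.8
   vertex 3.8 3.8 3.8
  endloop
 endfacet
 facet normal 0.765 -0.579 0.283
  outer loop
   vertex 2.3 0.4 0.9
   vertex 3.8 3.8 3.8
   vertex 1.3 0.3 3.4
  endloop
 endfacet
 facet normal 0.804 0.139 -0.578
  outer loop
   vertex 2.3 0.4 0.9
   vertex 1.5 4.2 0.7
   vertex 3.8 3.8 3.8
  endloop
 endfacet
 facet normal -0.964 -0.190 -0.183
  outer loop
   vertex 0.9 3.0 2.7
   vertex 1.3 0.3 3.4
   vertex 0.6 2.5 4.8
  endloop
 endfacet
 facet normal -0.917 0.398 -0.036
  outer loop
   vertex 0.9 3.0 2.7
   vertex 0.6 2.5 4.8
   vertex 1.5 4.2 0.7
  endloop
 endfacet
 facet normal -0.901 -0.229 -0.369
  outer loop
   vertex 0.9 3.0 2.7
   vertex 2.3 0.4 0.9
   vertex 1.3 0.3 3.4
  endloop
 endfacet
 facet normal -0.895 -0.209 -0.394
  outer loop
   vertex 0.9 3.0 2.7
   vertex 1.5 4.2 0.7
   vertex 2.3 0.4 0.9
  endloop
 endfacet
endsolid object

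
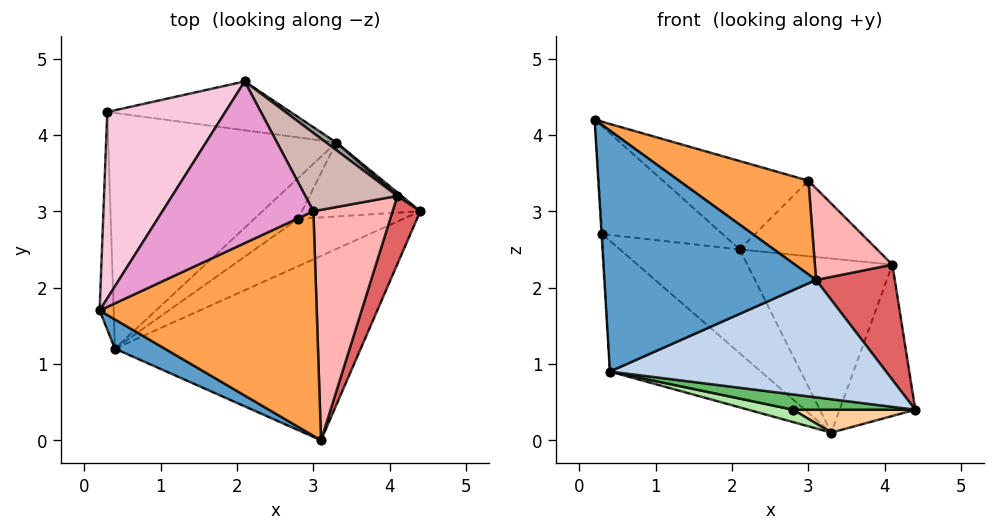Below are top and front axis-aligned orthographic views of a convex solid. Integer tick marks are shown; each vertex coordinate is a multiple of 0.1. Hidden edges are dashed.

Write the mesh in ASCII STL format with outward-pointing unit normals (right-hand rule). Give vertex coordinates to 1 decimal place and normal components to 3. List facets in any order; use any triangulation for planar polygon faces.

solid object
 facet normal -0.443 -0.890 0.108
  outer loop
   vertex 0.4 1.2 0.9
   vertex 3.1 0.0 2.1
   vertex 0.2 1.7 4.2
  endloop
 endfacet
 facet normal 0.135 -0.532 -0.836
  outer loop
   vertex 0.4 1.2 0.9
   vertex 4.4 3.0 0.4
   vertex 3.1 0.0 2.1
  endloop
 endfacet
 facet normal 0.405 -0.352 0.844
  outer loop
   vertex 3.0 3.0 3.4
   vertex 0.2 1.7 4.2
   vertex 3.1 0.0 2.1
  endloop
 endfacet
 facet normal 0.018 -0.296 -0.955
  outer loop
   vertex 2.8 2.9 0.4
   vertex 3.3 3.9 0.1
   vertex 4.4 3.0 0.4
  endloop
 endfacet
 facet normal 0.019 -0.307 -0.952
  outer loop
   vertex 2.8 2.9 0.4
   vertex 4.4 3.0 0.4
   vertex 0.4 1.2 0.9
  endloop
 endfacet
 facet normal 0.006 -0.290 -0.957
  outer loop
   vertex 2.8 2.9 0.4
   vertex 0.4 1.2 0.9
   vertex 3.3 3.9 0.1
  endloop
 endfacet
 facet normal 0.936 -0.304 0.180
  outer loop
   vertex 4.1 3.2 2.3
   vertex 3.1 0.0 2.1
   vertex 4.4 3.0 0.4
  endloop
 endfacet
 facet normal 0.706 -0.262 0.658
  outer loop
   vertex 4.1 3.2 2.3
   vertex 3.0 3.0 3.4
   vertex 3.1 0.0 2.1
  endloop
 endfacet
 facet normal 0.630 0.776 0.018
  outer loop
   vertex 4.1 3.2 2.3
   vertex 4.4 3.0 0.4
   vertex 3.3 3.9 0.1
  endloop
 endfacet
 facet normal -0.998 0.003 -0.061
  outer loop
   vertex 0.3 4.3 2.7
   vertex 0.4 1.2 0.9
   vertex 0.2 1.7 4.2
  endloop
 endfacet
 facet normal -0.570 0.399 -0.719
  outer loop
   vertex 0.3 4.3 2.7
   vertex 3.3 3.9 0.1
   vertex 0.4 1.2 0.9
  endloop
 endfacet
 facet normal 0.510 0.598 0.619
  outer loop
   vertex 2.1 4.7 2.5
   vertex 3.0 3.0 3.4
   vertex 4.1 3.2 2.3
  endloop
 endfacet
 facet normal 0.028 0.479 0.877
  outer loop
   vertex 2.1 4.7 2.5
   vertex 0.2 1.7 4.2
   vertex 3.0 3.0 3.4
  endloop
 endfacet
 facet normal -0.015 0.500 0.866
  outer loop
   vertex 2.1 4.7 2.5
   vertex 0.3 4.3 2.7
   vertex 0.2 1.7 4.2
  endloop
 endfacet
 facet normal 0.602 0.798 0.035
  outer loop
   vertex 2.1 4.7 2.5
   vertex 4.1 3.2 2.3
   vertex 3.3 3.9 0.1
  endloop
 endfacet
 facet normal -0.241 0.878 -0.413
  outer loop
   vertex 2.1 4.7 2.5
   vertex 3.3 3.9 0.1
   vertex 0.3 4.3 2.7
  endloop
 endfacet
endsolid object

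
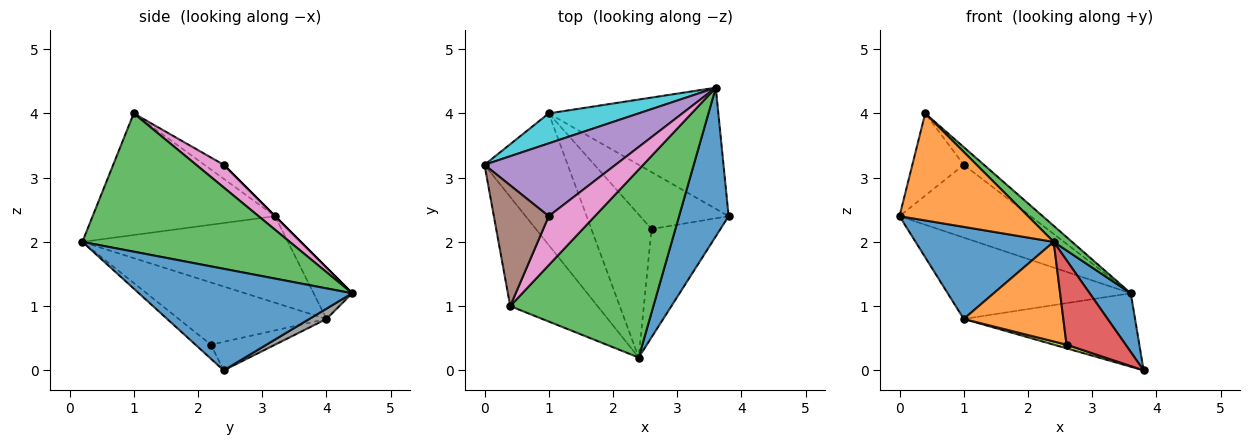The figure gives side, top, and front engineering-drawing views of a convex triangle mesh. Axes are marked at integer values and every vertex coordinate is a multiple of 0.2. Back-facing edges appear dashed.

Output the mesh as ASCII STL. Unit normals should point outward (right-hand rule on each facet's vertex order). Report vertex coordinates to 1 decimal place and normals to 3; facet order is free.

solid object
 facet normal 0.886 -0.171 0.432
  outer loop
   vertex 3.6 4.4 1.2
   vertex 2.4 0.2 2.0
   vertex 3.8 2.4 0.0
  endloop
 endfacet
 facet normal -0.705 -0.496 -0.506
  outer loop
   vertex 0.4 1.0 4.0
   vertex 0.0 3.2 2.4
   vertex 2.4 0.2 2.0
  endloop
 endfacet
 facet normal 0.693 -0.061 0.718
  outer loop
   vertex 0.4 1.0 4.0
   vertex 2.4 0.2 2.0
   vertex 3.6 4.4 1.2
  endloop
 endfacet
 facet normal -0.158 -0.607 -0.779
  outer loop
   vertex 2.6 2.2 0.4
   vertex 3.8 2.4 0.0
   vertex 2.4 0.2 2.0
  endloop
 endfacet
 facet normal 0.000 0.707 0.707
  outer loop
   vertex 1.0 2.4 3.2
   vertex 3.6 4.4 1.2
   vertex 0.0 3.2 2.4
  endloop
 endfacet
 facet normal -0.206 0.551 0.809
  outer loop
   vertex 1.0 2.4 3.2
   vertex 0.0 3.2 2.4
   vertex 0.4 1.0 4.0
  endloop
 endfacet
 facet normal 0.420 0.308 0.854
  outer loop
   vertex 1.0 2.4 3.2
   vertex 0.4 1.0 4.0
   vertex 3.6 4.4 1.2
  endloop
 endfacet
 facet normal 0.052 0.518 -0.854
  outer loop
   vertex 1.0 4.0 0.8
   vertex 3.6 4.4 1.2
   vertex 3.8 2.4 0.0
  endloop
 endfacet
 facet normal -0.306 -0.061 -0.950
  outer loop
   vertex 1.0 4.0 0.8
   vertex 3.8 2.4 0.0
   vertex 2.6 2.2 0.4
  endloop
 endfacet
 facet normal -0.194 0.921 0.339
  outer loop
   vertex 1.0 4.0 0.8
   vertex 0.0 3.2 2.4
   vertex 3.6 4.4 1.2
  endloop
 endfacet
 facet normal -0.649 -0.436 -0.624
  outer loop
   vertex 1.0 4.0 0.8
   vertex 2.4 0.2 2.0
   vertex 0.0 3.2 2.4
  endloop
 endfacet
 facet normal -0.647 -0.436 -0.626
  outer loop
   vertex 1.0 4.0 0.8
   vertex 2.6 2.2 0.4
   vertex 2.4 0.2 2.0
  endloop
 endfacet
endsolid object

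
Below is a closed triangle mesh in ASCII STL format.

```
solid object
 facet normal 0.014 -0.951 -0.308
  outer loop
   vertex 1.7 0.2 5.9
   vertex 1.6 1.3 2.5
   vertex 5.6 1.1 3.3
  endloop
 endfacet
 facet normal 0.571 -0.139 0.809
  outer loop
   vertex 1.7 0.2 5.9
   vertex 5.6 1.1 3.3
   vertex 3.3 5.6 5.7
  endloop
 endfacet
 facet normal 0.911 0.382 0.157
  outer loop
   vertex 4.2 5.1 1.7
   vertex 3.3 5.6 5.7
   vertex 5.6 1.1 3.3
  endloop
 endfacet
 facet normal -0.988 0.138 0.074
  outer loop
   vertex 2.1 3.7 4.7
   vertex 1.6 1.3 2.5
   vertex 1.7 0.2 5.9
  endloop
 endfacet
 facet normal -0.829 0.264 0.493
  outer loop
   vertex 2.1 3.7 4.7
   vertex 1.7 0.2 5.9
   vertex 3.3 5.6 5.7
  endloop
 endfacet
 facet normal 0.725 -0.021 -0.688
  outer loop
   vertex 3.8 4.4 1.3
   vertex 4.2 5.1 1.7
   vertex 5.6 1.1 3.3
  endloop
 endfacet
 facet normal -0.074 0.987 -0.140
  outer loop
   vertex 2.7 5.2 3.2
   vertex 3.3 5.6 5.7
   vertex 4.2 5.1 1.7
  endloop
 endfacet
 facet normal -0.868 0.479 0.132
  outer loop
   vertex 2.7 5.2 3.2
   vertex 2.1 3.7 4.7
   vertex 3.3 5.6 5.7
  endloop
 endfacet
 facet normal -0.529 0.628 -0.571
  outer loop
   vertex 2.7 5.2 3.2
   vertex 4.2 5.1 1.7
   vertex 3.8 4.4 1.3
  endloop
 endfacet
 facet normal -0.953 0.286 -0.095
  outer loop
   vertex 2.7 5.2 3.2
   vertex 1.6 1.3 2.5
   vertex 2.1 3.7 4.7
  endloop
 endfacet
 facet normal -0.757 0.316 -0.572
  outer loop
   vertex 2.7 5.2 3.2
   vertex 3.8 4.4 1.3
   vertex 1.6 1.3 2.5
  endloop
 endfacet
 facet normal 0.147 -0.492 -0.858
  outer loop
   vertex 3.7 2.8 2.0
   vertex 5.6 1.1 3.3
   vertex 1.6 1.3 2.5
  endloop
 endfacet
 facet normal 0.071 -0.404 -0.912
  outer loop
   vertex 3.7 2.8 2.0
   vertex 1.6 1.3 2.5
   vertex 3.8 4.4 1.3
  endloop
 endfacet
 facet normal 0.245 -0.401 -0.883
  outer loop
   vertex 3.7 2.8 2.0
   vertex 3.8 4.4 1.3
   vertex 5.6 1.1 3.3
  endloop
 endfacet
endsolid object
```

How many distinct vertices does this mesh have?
9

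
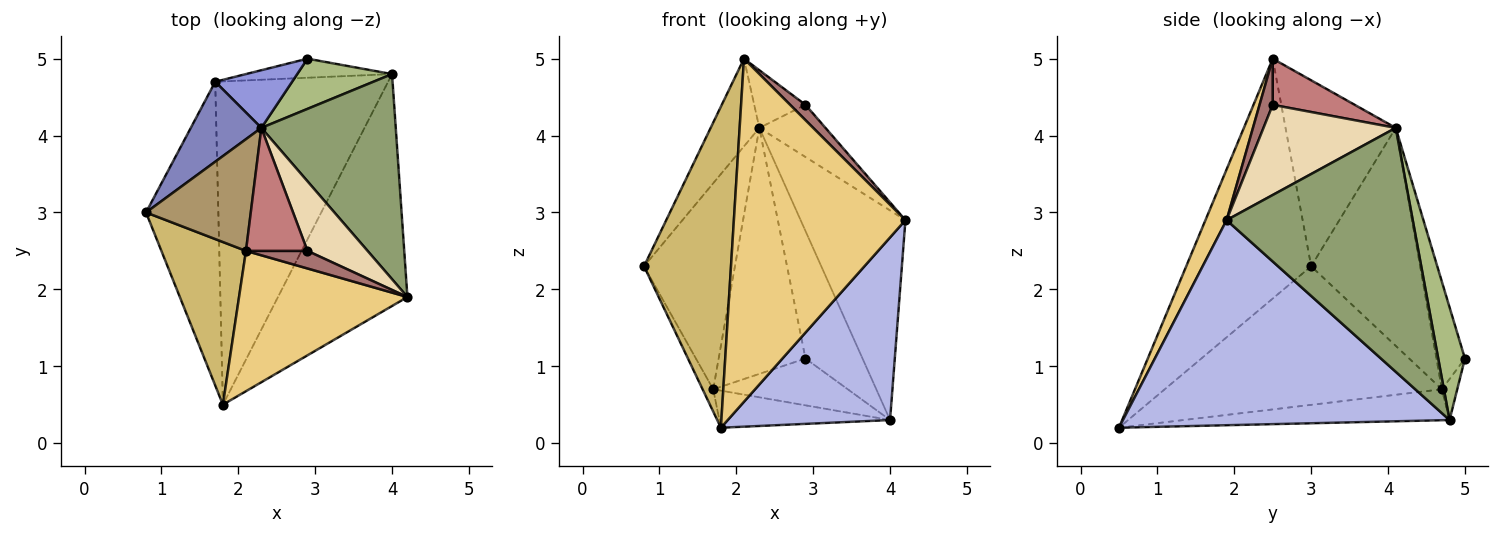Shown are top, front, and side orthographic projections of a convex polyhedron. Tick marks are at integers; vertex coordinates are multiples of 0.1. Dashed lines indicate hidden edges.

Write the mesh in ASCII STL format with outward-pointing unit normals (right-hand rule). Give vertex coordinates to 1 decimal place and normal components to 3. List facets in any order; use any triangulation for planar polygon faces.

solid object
 facet normal -0.886 0.034 -0.462
  outer loop
   vertex 1.7 4.7 0.7
   vertex 1.8 0.5 0.2
   vertex 0.8 3.0 2.3
  endloop
 endfacet
 facet normal -0.745 0.622 0.241
  outer loop
   vertex 1.7 4.7 0.7
   vertex 0.8 3.0 2.3
   vertex 2.3 4.1 4.1
  endloop
 endfacet
 facet normal -0.304 0.927 0.217
  outer loop
   vertex 1.7 4.7 0.7
   vertex 2.3 4.1 4.1
   vertex 2.9 5.0 1.1
  endloop
 endfacet
 facet normal 0.780 -0.387 -0.492
  outer loop
   vertex 4.0 4.8 0.3
   vertex 4.2 1.9 2.9
   vertex 1.8 0.5 0.2
  endloop
 endfacet
 facet normal 0.786 0.442 0.433
  outer loop
   vertex 4.0 4.8 0.3
   vertex 2.3 4.1 4.1
   vertex 4.2 1.9 2.9
  endloop
 endfacet
 facet normal 0.399 0.853 0.336
  outer loop
   vertex 4.0 4.8 0.3
   vertex 2.9 5.0 1.1
   vertex 2.3 4.1 4.1
  endloop
 endfacet
 facet normal -0.105 0.921 -0.375
  outer loop
   vertex 4.0 4.8 0.3
   vertex 1.7 4.7 0.7
   vertex 2.9 5.0 1.1
  endloop
 endfacet
 facet normal -0.175 0.112 -0.978
  outer loop
   vertex 4.0 4.8 0.3
   vertex 1.8 0.5 0.2
   vertex 1.7 4.7 0.7
  endloop
 endfacet
 facet normal -0.813 0.359 0.458
  outer loop
   vertex 2.1 2.5 5.0
   vertex 2.3 4.1 4.1
   vertex 0.8 3.0 2.3
  endloop
 endfacet
 facet normal -0.788 -0.549 0.278
  outer loop
   vertex 2.1 2.5 5.0
   vertex 0.8 3.0 2.3
   vertex 1.8 0.5 0.2
  endloop
 endfacet
 facet normal 0.113 -0.920 0.376
  outer loop
   vertex 2.1 2.5 5.0
   vertex 1.8 0.5 0.2
   vertex 4.2 1.9 2.9
  endloop
 endfacet
 facet normal 0.768 0.384 0.512
  outer loop
   vertex 2.9 2.5 4.4
   vertex 4.2 1.9 2.9
   vertex 2.3 4.1 4.1
  endloop
 endfacet
 facet normal 0.492 -0.573 0.655
  outer loop
   vertex 2.9 2.5 4.4
   vertex 2.1 2.5 5.0
   vertex 4.2 1.9 2.9
  endloop
 endfacet
 facet normal 0.562 0.351 0.749
  outer loop
   vertex 2.9 2.5 4.4
   vertex 2.3 4.1 4.1
   vertex 2.1 2.5 5.0
  endloop
 endfacet
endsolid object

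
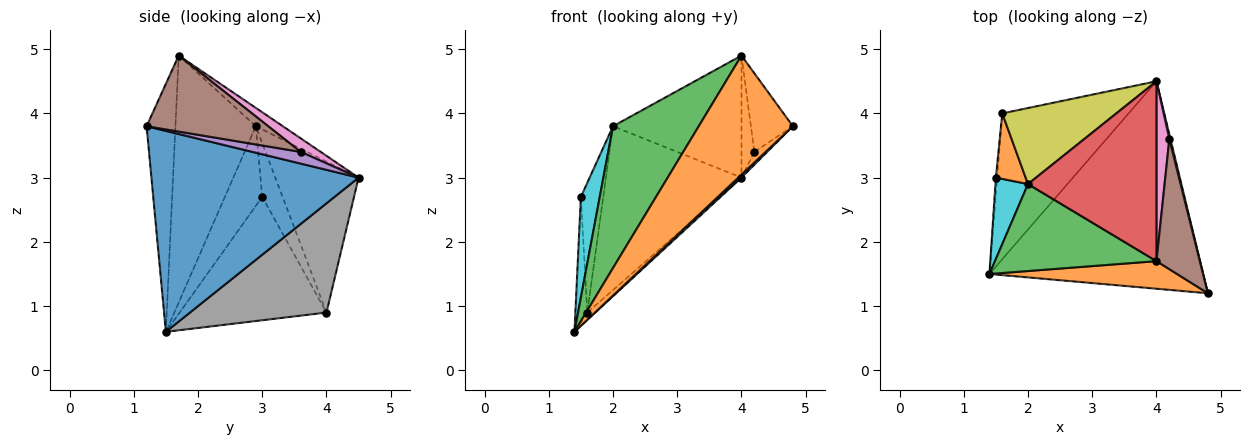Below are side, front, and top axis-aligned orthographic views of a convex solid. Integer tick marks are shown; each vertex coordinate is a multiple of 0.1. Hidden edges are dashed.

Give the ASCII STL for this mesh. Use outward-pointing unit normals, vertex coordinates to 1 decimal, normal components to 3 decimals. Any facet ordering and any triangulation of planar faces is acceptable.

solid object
 facet normal 0.685 -0.011 -0.729
  outer loop
   vertex 4.0 4.5 3.0
   vertex 4.8 1.2 3.8
   vertex 1.4 1.5 0.6
  endloop
 endfacet
 facet normal -0.286 -0.933 0.216
  outer loop
   vertex 4.0 1.7 4.9
   vertex 1.4 1.5 0.6
   vertex 4.8 1.2 3.8
  endloop
 endfacet
 facet normal -0.624 -0.666 0.408
  outer loop
   vertex 2.0 2.9 3.8
   vertex 1.4 1.5 0.6
   vertex 4.0 1.7 4.9
  endloop
 endfacet
 facet normal -0.117 0.558 0.822
  outer loop
   vertex 2.0 2.9 3.8
   vertex 4.0 1.7 4.9
   vertex 4.0 4.5 3.0
  endloop
 endfacet
 facet normal 0.962 0.256 0.096
  outer loop
   vertex 4.2 3.6 3.4
   vertex 4.8 1.2 3.8
   vertex 4.0 4.5 3.0
  endloop
 endfacet
 facet normal 0.832 0.287 0.475
  outer loop
   vertex 4.2 3.6 3.4
   vertex 4.0 1.7 4.9
   vertex 4.8 1.2 3.8
  endloop
 endfacet
 facet normal 0.657 0.423 0.624
  outer loop
   vertex 4.2 3.6 3.4
   vertex 4.0 4.5 3.0
   vertex 4.0 1.7 4.9
  endloop
 endfacet
 facet normal 0.653 0.038 -0.756
  outer loop
   vertex 1.6 4.0 0.9
   vertex 4.0 4.5 3.0
   vertex 1.4 1.5 0.6
  endloop
 endfacet
 facet normal -0.487 0.792 0.368
  outer loop
   vertex 1.6 4.0 0.9
   vertex 2.0 2.9 3.8
   vertex 4.0 4.5 3.0
  endloop
 endfacet
 facet normal -0.838 -0.424 0.343
  outer loop
   vertex 1.5 3.0 2.7
   vertex 1.4 1.5 0.6
   vertex 2.0 2.9 3.8
  endloop
 endfacet
 facet normal -0.997 0.081 -0.010
  outer loop
   vertex 1.5 3.0 2.7
   vertex 1.6 4.0 0.9
   vertex 1.4 1.5 0.6
  endloop
 endfacet
 facet normal -0.631 0.693 0.350
  outer loop
   vertex 1.5 3.0 2.7
   vertex 2.0 2.9 3.8
   vertex 1.6 4.0 0.9
  endloop
 endfacet
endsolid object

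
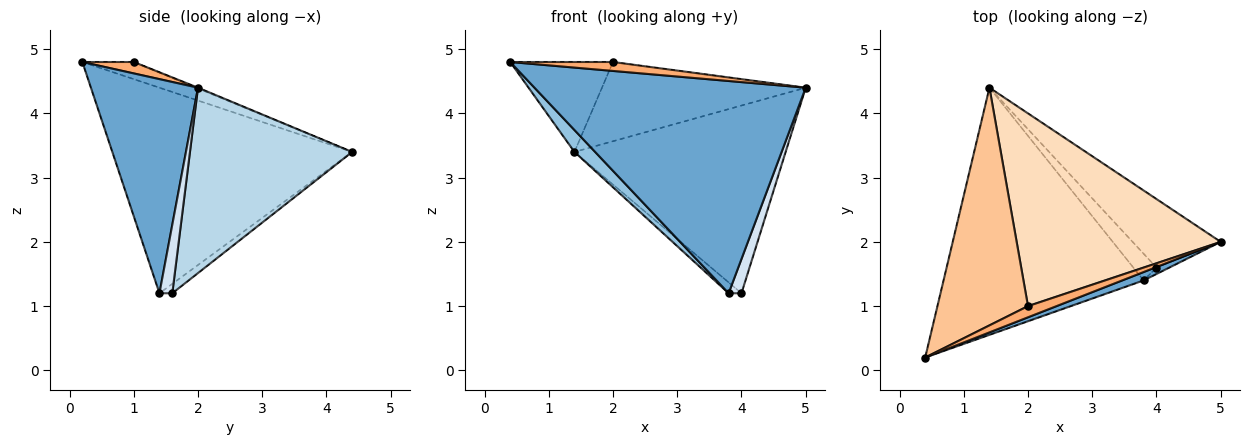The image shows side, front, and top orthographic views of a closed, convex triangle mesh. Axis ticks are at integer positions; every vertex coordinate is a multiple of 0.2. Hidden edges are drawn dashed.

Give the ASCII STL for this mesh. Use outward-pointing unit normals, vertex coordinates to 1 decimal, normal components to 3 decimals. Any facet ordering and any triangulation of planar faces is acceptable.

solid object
 facet normal 0.367 -0.930 0.037
  outer loop
   vertex 3.8 1.4 1.2
   vertex 5.0 2.0 4.4
   vertex 0.4 0.2 4.8
  endloop
 endfacet
 facet normal -0.715 -0.062 -0.696
  outer loop
   vertex 3.8 1.4 1.2
   vertex 0.4 0.2 4.8
   vertex 1.4 4.4 3.4
  endloop
 endfacet
 facet normal 0.585 0.762 -0.278
  outer loop
   vertex 4.0 1.6 1.2
   vertex 1.4 4.4 3.4
   vertex 5.0 2.0 4.4
  endloop
 endfacet
 facet normal 0.701 -0.701 -0.131
  outer loop
   vertex 4.0 1.6 1.2
   vertex 5.0 2.0 4.4
   vertex 3.8 1.4 1.2
  endloop
 endfacet
 facet normal -0.353 0.353 -0.866
  outer loop
   vertex 4.0 1.6 1.2
   vertex 3.8 1.4 1.2
   vertex 1.4 4.4 3.4
  endloop
 endfacet
 facet normal 0.298 -0.596 0.745
  outer loop
   vertex 2.0 1.0 4.8
   vertex 0.4 0.2 4.8
   vertex 5.0 2.0 4.4
  endloop
 endfacet
 facet normal -0.174 0.348 0.921
  outer loop
   vertex 2.0 1.0 4.8
   vertex 1.4 4.4 3.4
   vertex 0.4 0.2 4.8
  endloop
 endfacet
 facet normal -0.003 0.380 0.925
  outer loop
   vertex 2.0 1.0 4.8
   vertex 5.0 2.0 4.4
   vertex 1.4 4.4 3.4
  endloop
 endfacet
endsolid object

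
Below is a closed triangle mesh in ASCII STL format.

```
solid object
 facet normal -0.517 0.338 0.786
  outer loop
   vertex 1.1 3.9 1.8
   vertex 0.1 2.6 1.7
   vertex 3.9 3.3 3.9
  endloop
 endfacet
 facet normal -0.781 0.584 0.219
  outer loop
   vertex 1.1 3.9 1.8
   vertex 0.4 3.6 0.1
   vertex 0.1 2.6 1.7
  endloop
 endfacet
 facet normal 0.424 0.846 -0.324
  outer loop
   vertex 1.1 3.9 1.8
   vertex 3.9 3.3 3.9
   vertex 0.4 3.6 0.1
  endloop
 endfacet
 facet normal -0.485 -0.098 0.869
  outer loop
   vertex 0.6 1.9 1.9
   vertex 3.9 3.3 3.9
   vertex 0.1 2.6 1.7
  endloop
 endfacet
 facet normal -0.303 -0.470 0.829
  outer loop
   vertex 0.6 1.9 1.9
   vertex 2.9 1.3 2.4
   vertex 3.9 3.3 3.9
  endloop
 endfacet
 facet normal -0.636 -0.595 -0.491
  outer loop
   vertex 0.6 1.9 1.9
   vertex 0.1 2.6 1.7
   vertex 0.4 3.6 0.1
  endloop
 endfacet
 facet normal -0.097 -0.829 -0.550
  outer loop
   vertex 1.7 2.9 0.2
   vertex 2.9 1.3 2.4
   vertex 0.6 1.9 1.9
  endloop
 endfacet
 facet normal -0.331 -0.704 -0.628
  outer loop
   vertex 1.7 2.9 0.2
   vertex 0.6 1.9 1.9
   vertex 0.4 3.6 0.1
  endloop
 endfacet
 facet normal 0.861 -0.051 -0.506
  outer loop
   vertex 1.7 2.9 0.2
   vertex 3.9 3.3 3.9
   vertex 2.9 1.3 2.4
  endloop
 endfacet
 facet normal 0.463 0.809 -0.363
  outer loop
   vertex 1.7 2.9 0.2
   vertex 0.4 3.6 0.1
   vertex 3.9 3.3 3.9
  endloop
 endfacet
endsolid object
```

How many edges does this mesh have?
15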